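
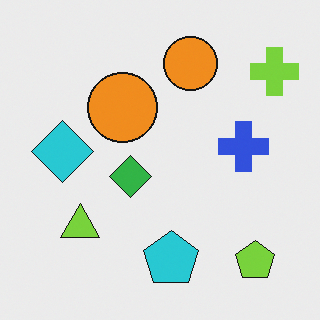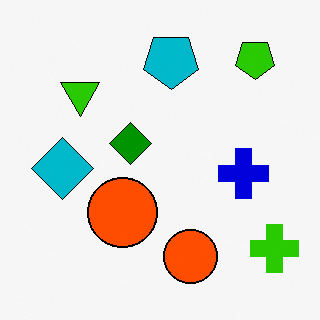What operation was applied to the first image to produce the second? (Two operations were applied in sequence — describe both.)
It was flipped vertically (top ↔ bottom), then boosted in contrast.

The lime pentagon is in the bottom-right of the first image and the top-right of the second — shapes on opposite sides of the horizontal midline have swapped in a mirror flip. Tones are pushed away from mid-grey across the whole image — a global contrast change.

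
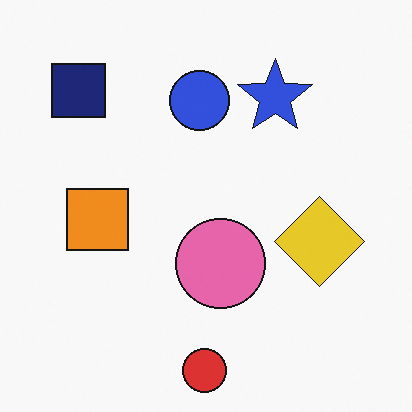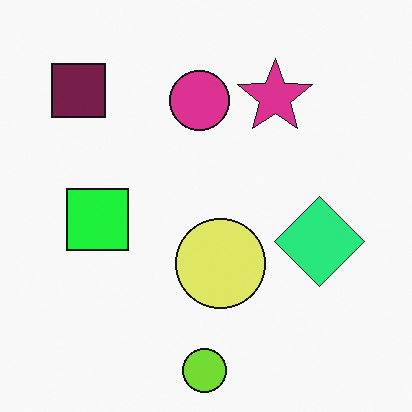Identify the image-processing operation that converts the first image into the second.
The image was hue-shifted by a moderate amount.

Every shape's color has rotated by the same amount around the hue wheel — a uniform hue shift.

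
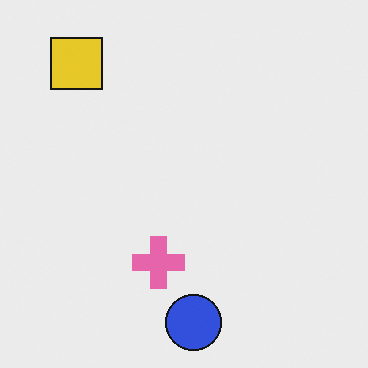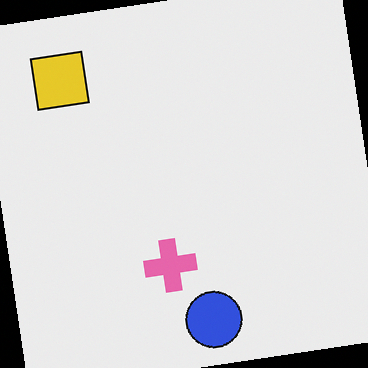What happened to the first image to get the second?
The image was rotated counter-clockwise by a few degrees.

Every shape is tilted by the same angle and the image corners show triangular fill wedges — a whole-image rotation by a non-right angle.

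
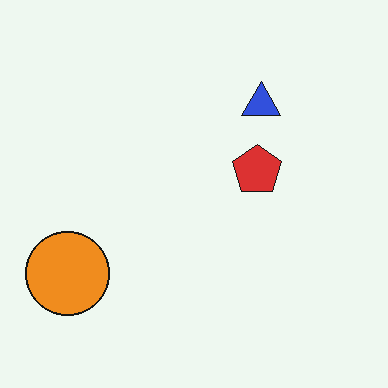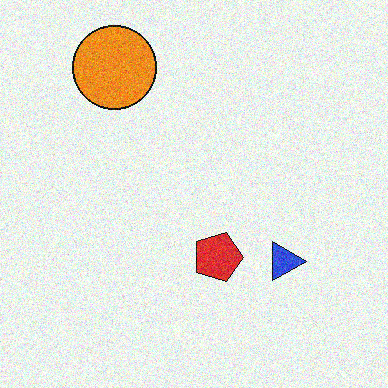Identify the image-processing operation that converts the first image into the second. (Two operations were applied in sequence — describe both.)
Degraded with moderate additive noise, then rotated 90° clockwise.

Random speckle covers the whole image, including the flat background. The orange circle sits in the bottom-left of the first image and the top-left of the second — consistent with a whole-image 90° clockwise rotation.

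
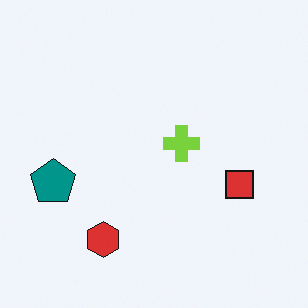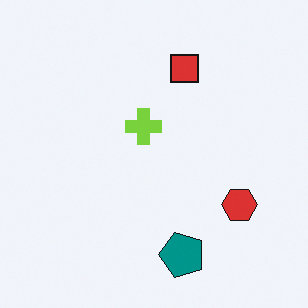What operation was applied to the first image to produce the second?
The transformation is: rotated 90° counter-clockwise.

The teal pentagon sits in the left of the first image and the bottom of the second — consistent with a whole-image 90° counter-clockwise rotation.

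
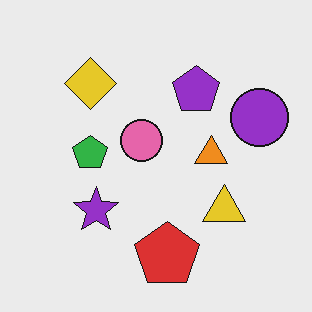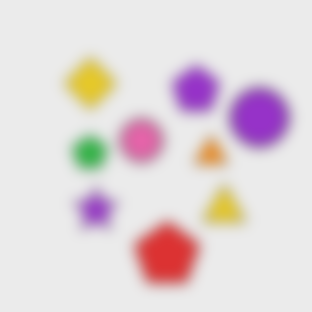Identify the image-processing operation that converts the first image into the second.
This is the original image heavily blurred.

Shape edges and outlines are uniformly softened across the whole image.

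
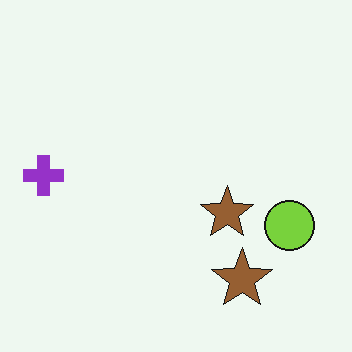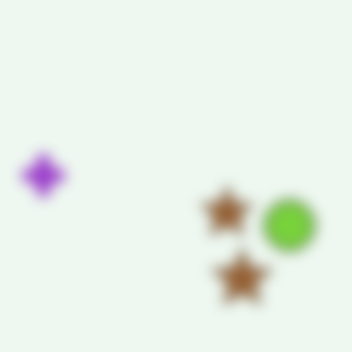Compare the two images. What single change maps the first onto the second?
The image was strongly gaussian-blurred.

Shape edges and outlines are uniformly softened across the whole image.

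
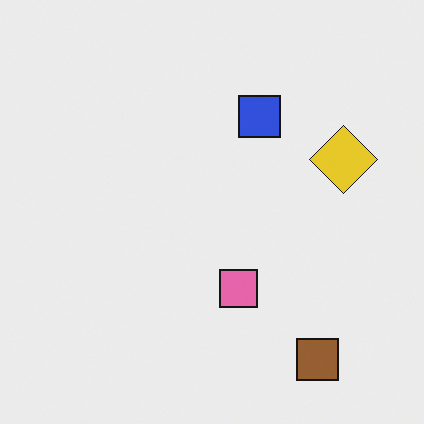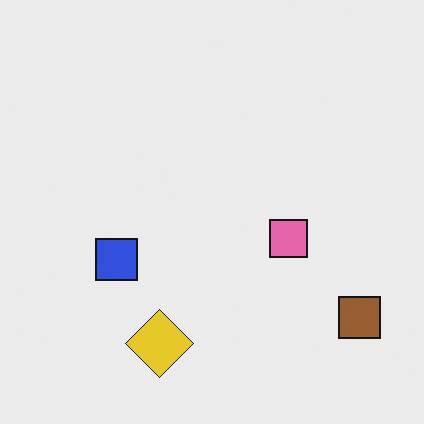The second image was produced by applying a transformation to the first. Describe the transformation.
This is the original image transposed (reflected across the top-left ↔ bottom-right diagonal).

Shapes have swapped their row and column positions — what was in the top-right is now in the bottom-left — a diagonal reflection.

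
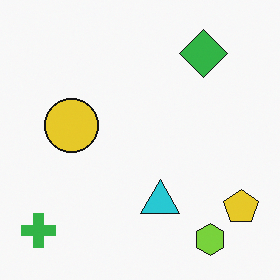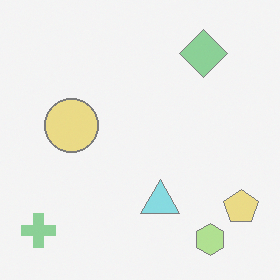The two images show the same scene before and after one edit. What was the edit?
It was given much lower contrast.

Tones are pushed toward mid-grey across the whole image — a global contrast change.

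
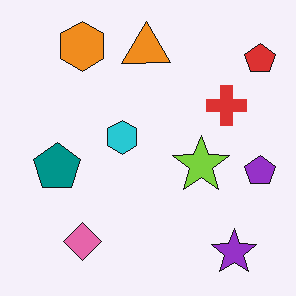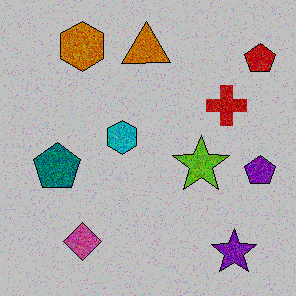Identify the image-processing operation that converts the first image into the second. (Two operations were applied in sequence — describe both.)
The transformation is: degraded with strong gaussian noise, then heavily posterized to just a handful of flat colors.

Random speckle covers the whole image, including the flat background. Each flat color has snapped to a coarser quantized level — most visibly, the near-white background has dropped to a flat grey.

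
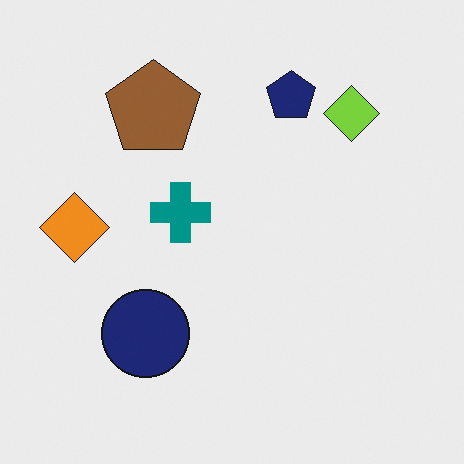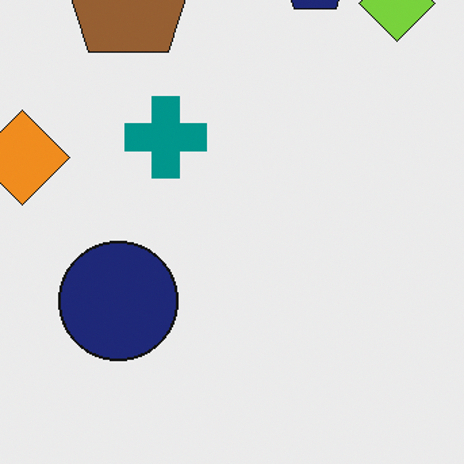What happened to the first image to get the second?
This is the original image cropped slightly and scaled back up.

The visible shapes are larger and the field of view is narrower; shapes near the original edges may be partly or wholly outside the frame — a crop-and-rescale.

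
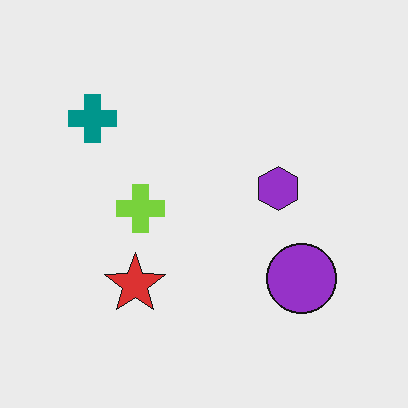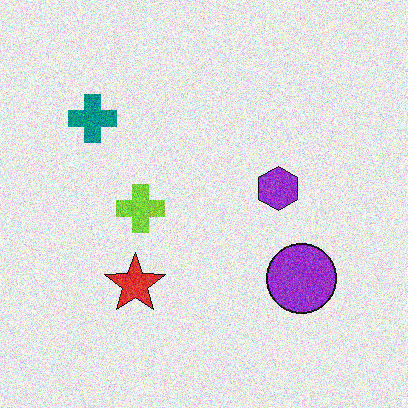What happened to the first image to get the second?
The image was degraded with moderate additive noise.

Random speckle covers the whole image, including the flat background.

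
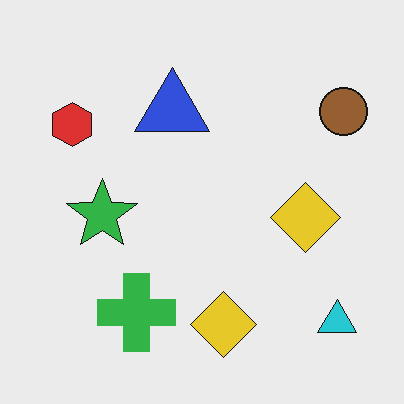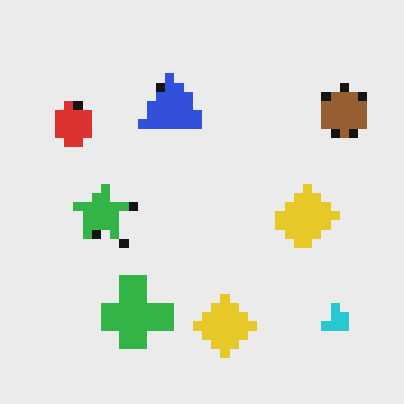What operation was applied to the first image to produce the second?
Coarsely pixelated.

Shapes are reduced to large square blocks; fine edges and outlines are lost — a downscale-then-upscale (mosaic) effect.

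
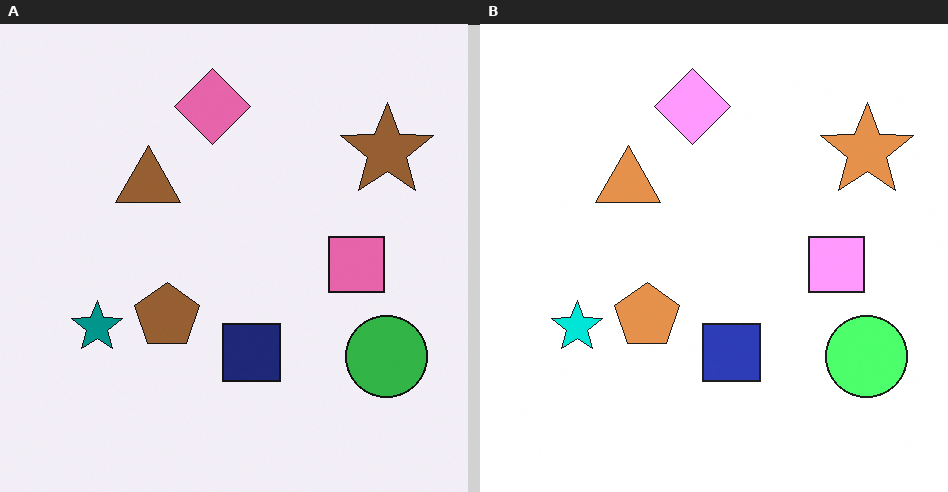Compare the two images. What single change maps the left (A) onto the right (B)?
This is the original image substantially brightened.

Every pixel — background and shapes alike — is uniformly brightened.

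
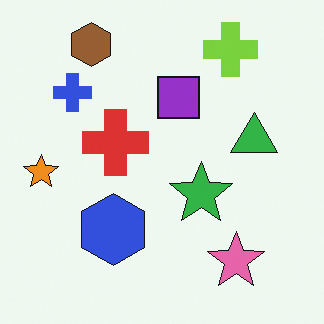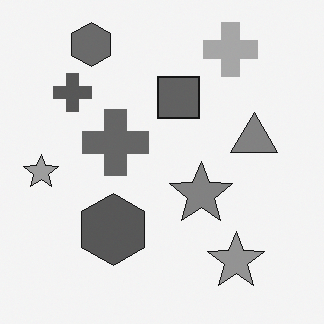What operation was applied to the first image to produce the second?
The transformation is: converted to grayscale.

All color is removed — every shape is now a shade of grey.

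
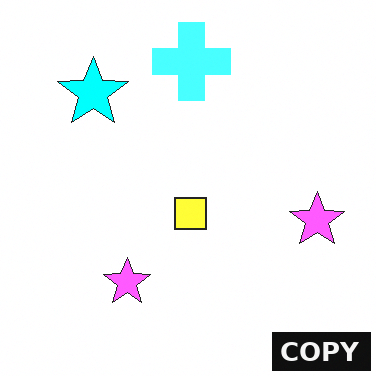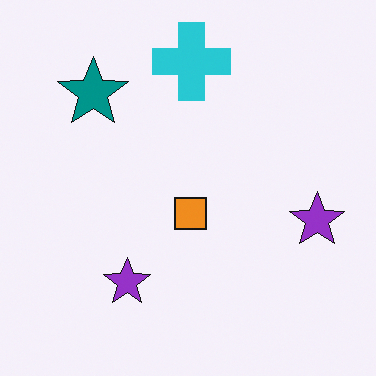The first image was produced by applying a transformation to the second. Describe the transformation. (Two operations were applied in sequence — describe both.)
This is the original image noticeably brightened, then watermarked with the text "COPY" in the lower-right corner.

Every pixel — background and shapes alike — is uniformly brightened. A dark label reading "COPY" appears in the lower-right corner.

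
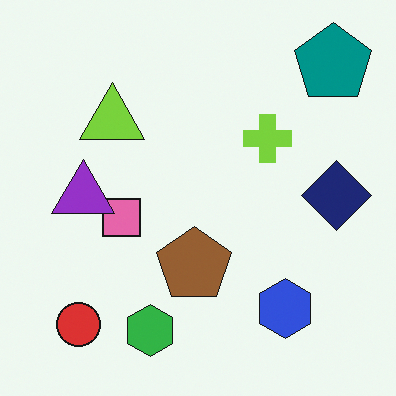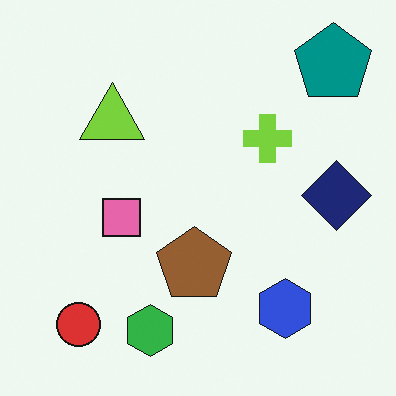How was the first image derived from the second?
It was overlaid with an additional purple triangle.

A purple triangle appears in the first image that is absent from the second.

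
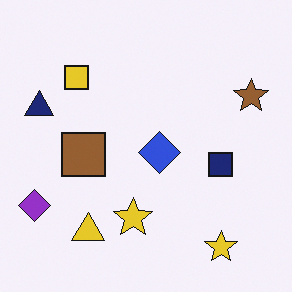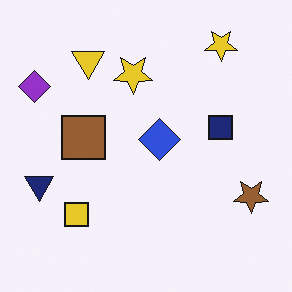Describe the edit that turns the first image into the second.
This is the original image flipped vertically (top ↔ bottom).

The yellow triangle is in the bottom-left of the first image and the top-left of the second — shapes on opposite sides of the horizontal midline have swapped in a mirror flip.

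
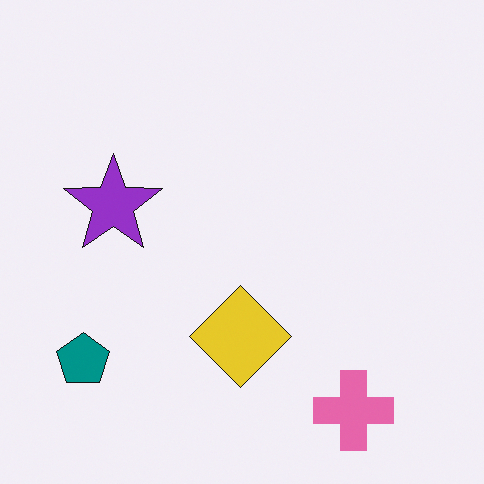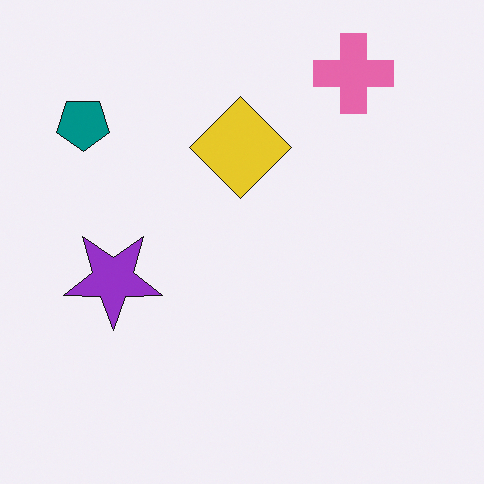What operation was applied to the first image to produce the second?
This is the original image flipped vertically (top ↔ bottom).

The pink cross is in the bottom-right of the first image and the top-right of the second — shapes on opposite sides of the horizontal midline have swapped in a mirror flip.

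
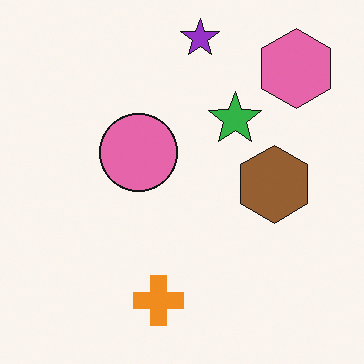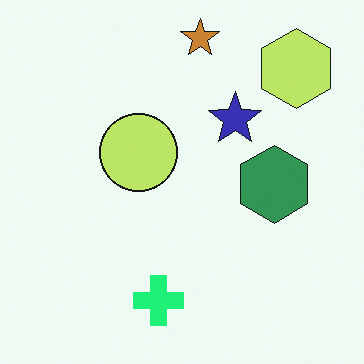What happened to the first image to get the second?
The second image is the first hue-shifted by a moderate amount.

Every shape's color has rotated by the same amount around the hue wheel — a uniform hue shift.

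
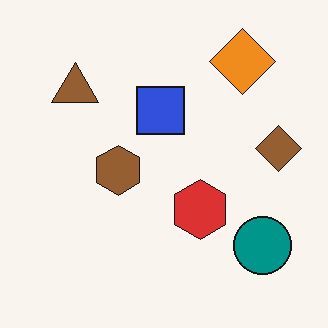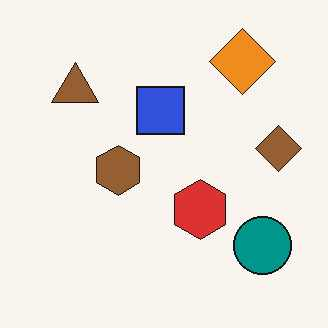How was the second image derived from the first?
The image was given moderate JPEG compression.

Blocky 8×8 compression artifacts appear around shape edges and the flat background shows ringing — characteristic JPEG degradation.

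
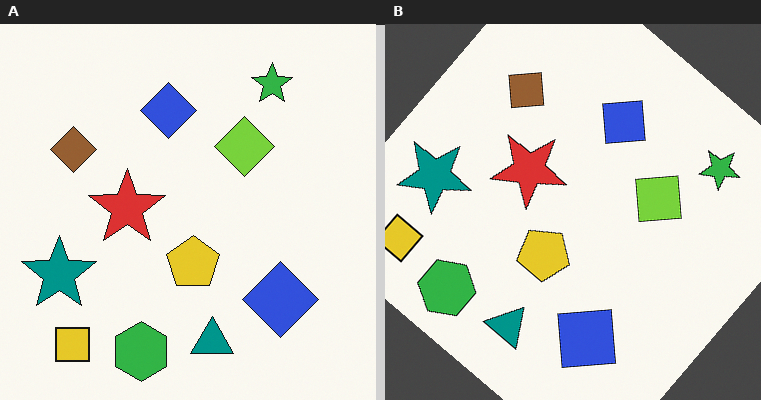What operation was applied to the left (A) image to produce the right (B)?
The image was rotated clockwise by a large amount — several tens of degrees.

Every shape is tilted by the same angle and the image corners show triangular fill wedges — a whole-image rotation by a non-right angle.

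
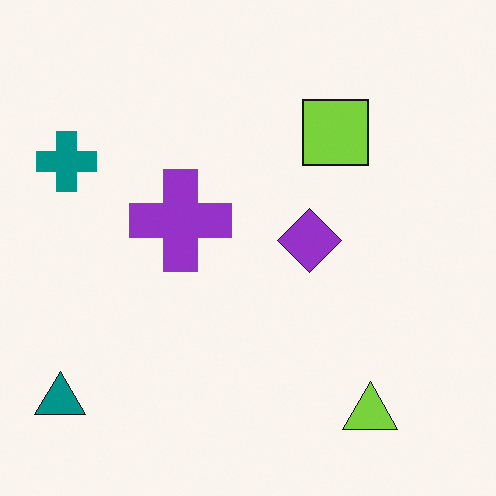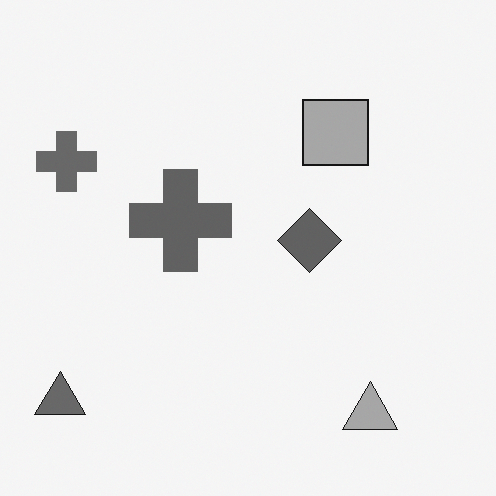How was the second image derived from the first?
Converted to grayscale.

All color is removed — every shape is now a shade of grey.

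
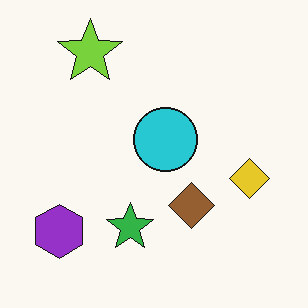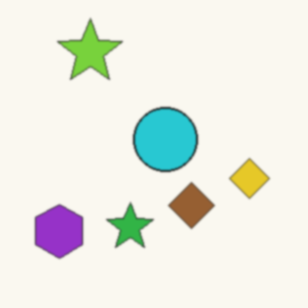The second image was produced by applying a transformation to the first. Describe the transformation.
The image was given a subtle gaussian blur.

Shape edges and outlines are uniformly softened across the whole image.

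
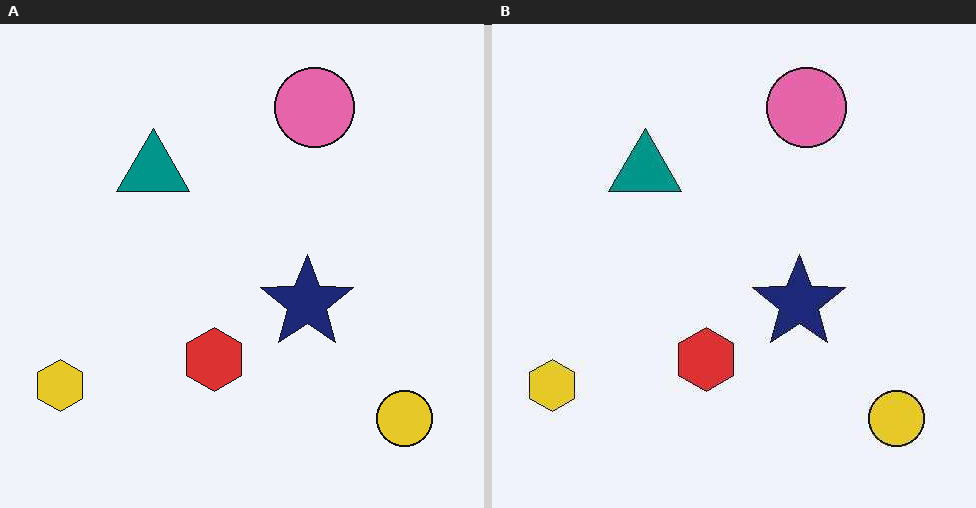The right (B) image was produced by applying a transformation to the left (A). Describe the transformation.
The transformation is: JPEG-compressed with visible artifacts.

Blocky 8×8 compression artifacts appear around shape edges and the flat background shows ringing — characteristic JPEG degradation.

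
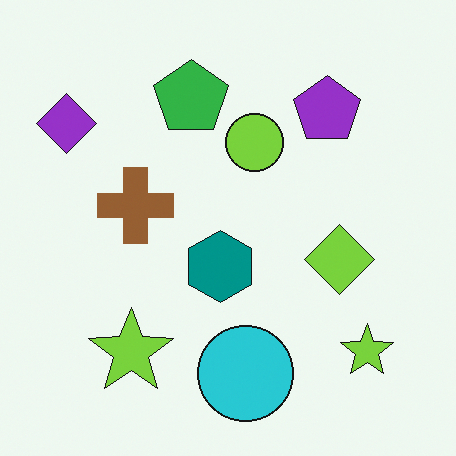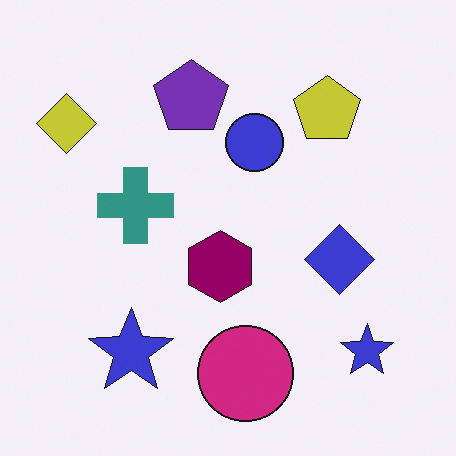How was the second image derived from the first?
Hue-shifted by a moderate amount.

Every shape's color has rotated by the same amount around the hue wheel — a uniform hue shift.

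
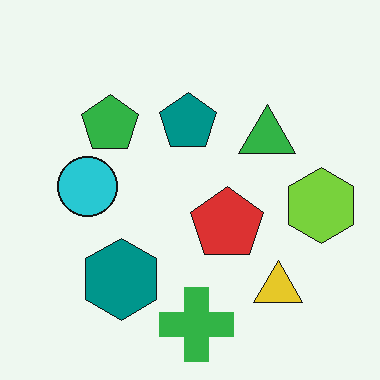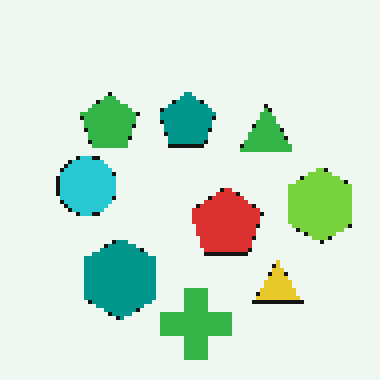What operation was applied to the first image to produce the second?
It was mildly pixelated.

Shapes are reduced to large square blocks; fine edges and outlines are lost — a downscale-then-upscale (mosaic) effect.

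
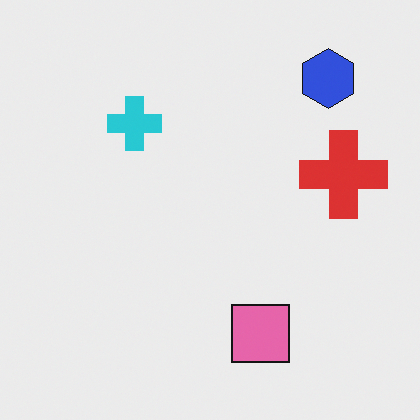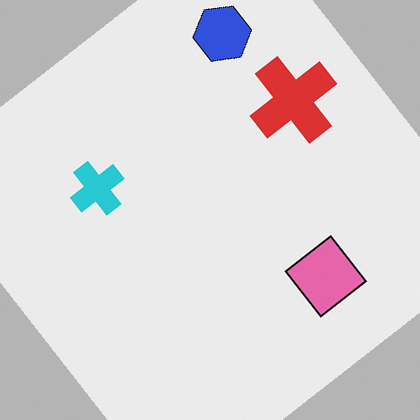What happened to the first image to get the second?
Rotated counter-clockwise by a large amount — several tens of degrees.

Every shape is tilted by the same angle and the image corners show triangular fill wedges — a whole-image rotation by a non-right angle.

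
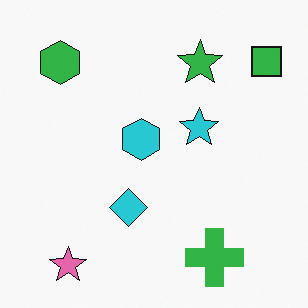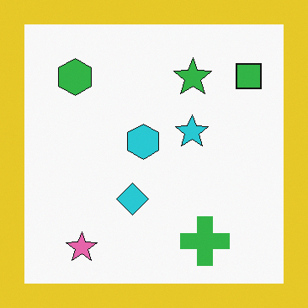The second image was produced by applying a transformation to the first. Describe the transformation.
The transformation is: framed with a yellow border.

A solid yellow frame runs around the edge of the second image, with the content slightly shrunk inside it.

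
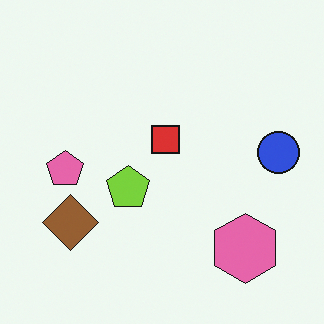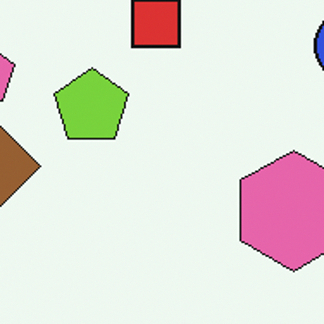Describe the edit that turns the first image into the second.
The image was cropped tightly and scaled back up.

The visible shapes are larger and the field of view is narrower; shapes near the original edges may be partly or wholly outside the frame — a crop-and-rescale.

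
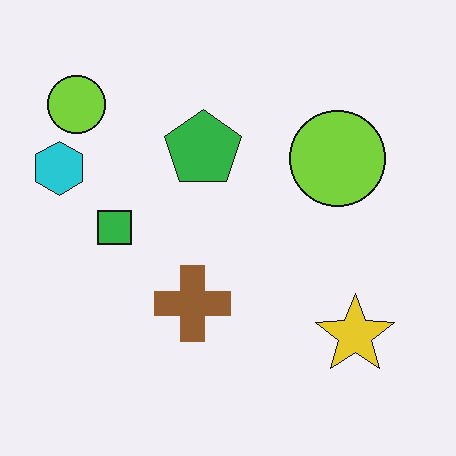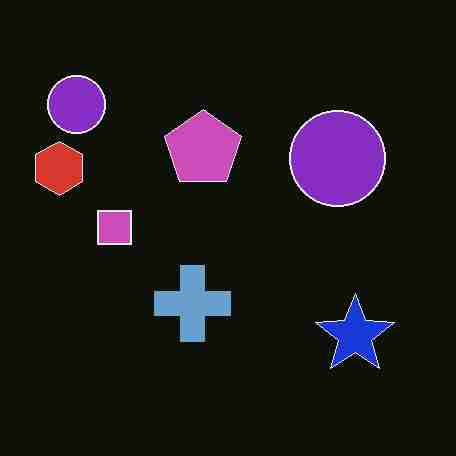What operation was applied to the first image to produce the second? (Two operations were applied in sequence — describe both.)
It was color-inverted (negative), then heavily JPEG-compressed with obvious blocking artifacts.

The light background has become dark and every shape's color is its complement — a photographic negative. Blocky 8×8 compression artifacts appear around shape edges and the flat background shows ringing — characteristic JPEG degradation.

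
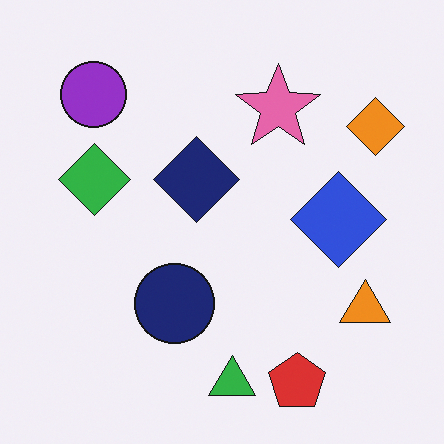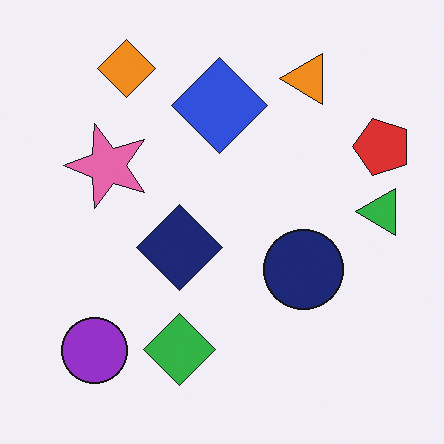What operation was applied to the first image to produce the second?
The second image is the first rotated 90° counter-clockwise.

The purple circle sits in the top-left of the first image and the bottom-left of the second — consistent with a whole-image 90° counter-clockwise rotation.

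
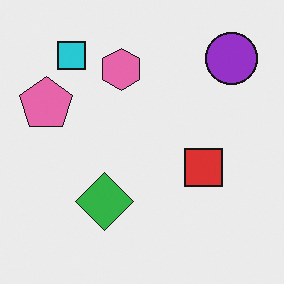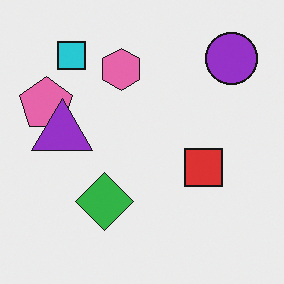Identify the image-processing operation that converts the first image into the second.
It was overlaid with an additional purple triangle.

A purple triangle appears in the second image that is absent from the first.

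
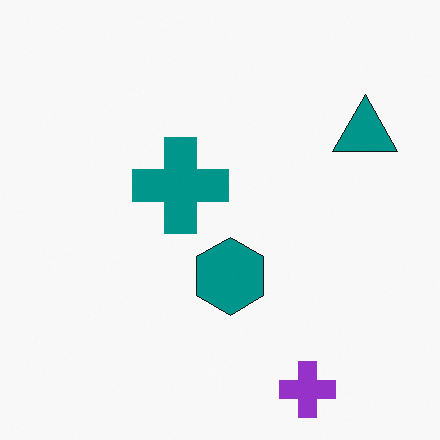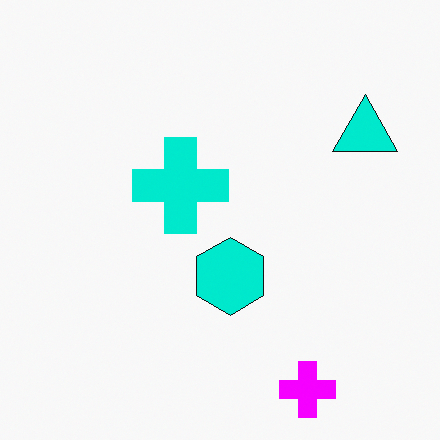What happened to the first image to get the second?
This is the original image heavily oversaturated.

All colors are more vivid — a global saturation change.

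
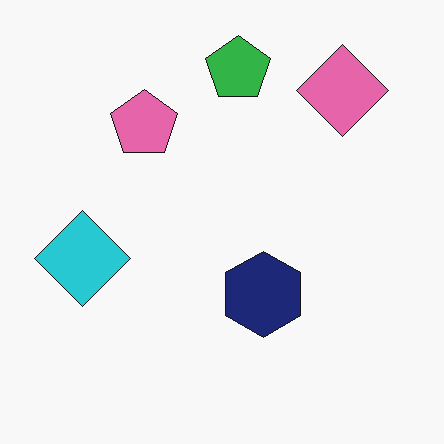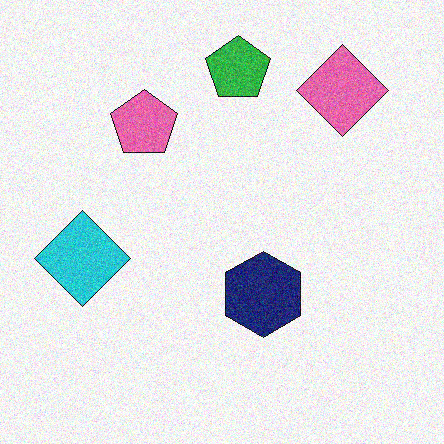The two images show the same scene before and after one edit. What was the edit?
Degraded with visible gaussian noise.

Random speckle covers the whole image, including the flat background.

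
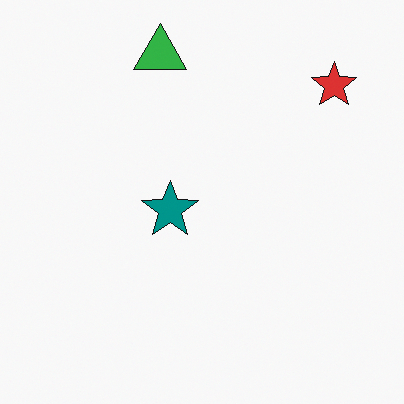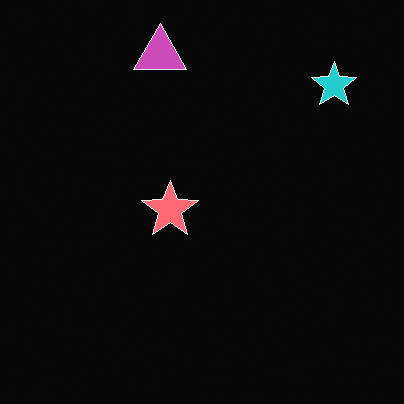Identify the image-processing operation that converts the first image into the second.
This is the original image color-inverted (negative).

The light background has become dark and every shape's color is its complement — a photographic negative.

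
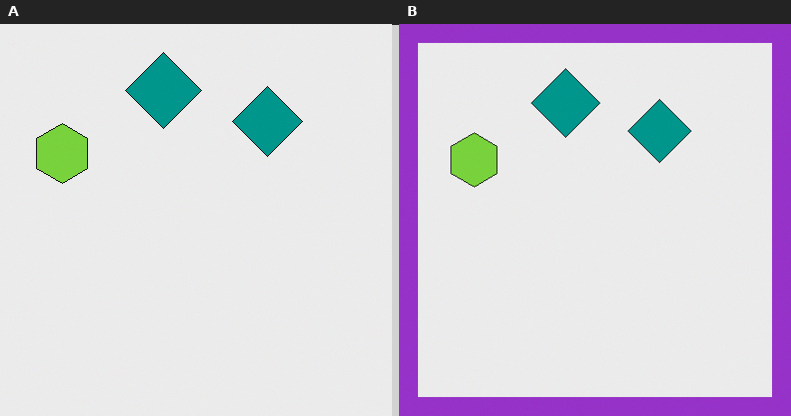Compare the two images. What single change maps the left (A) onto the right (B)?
It was framed with a purple border.

A solid purple frame runs around the edge of the right (B) image, with the content slightly shrunk inside it.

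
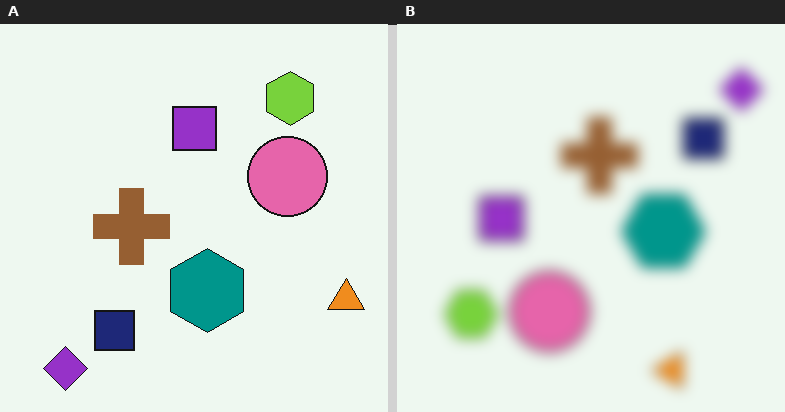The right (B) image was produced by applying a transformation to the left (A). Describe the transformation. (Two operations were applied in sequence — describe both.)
This is the original image transposed (reflected across the top-left ↔ bottom-right diagonal), then heavily blurred.

Shapes have swapped their row and column positions — what was in the top-right is now in the bottom-left — a diagonal reflection. Shape edges and outlines are uniformly softened across the whole image.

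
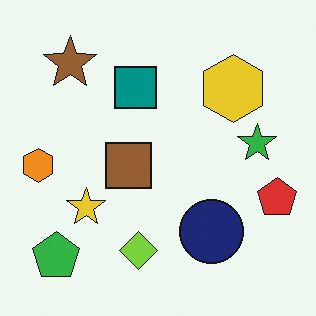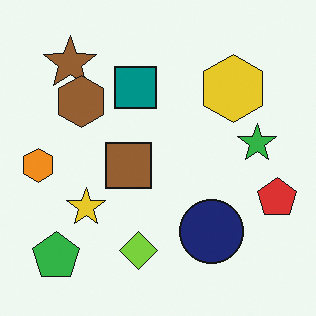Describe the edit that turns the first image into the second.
The second image is the first overlaid with an additional brown hexagon.

A brown hexagon appears in the second image that is absent from the first.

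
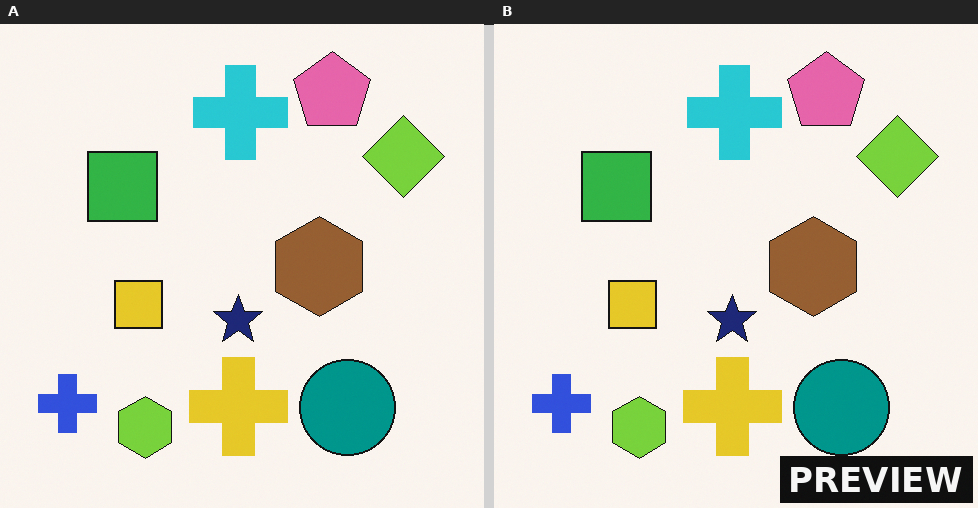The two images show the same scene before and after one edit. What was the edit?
It was watermarked with the text "PREVIEW" in the lower-right corner.

A dark label reading "PREVIEW" appears in the lower-right corner.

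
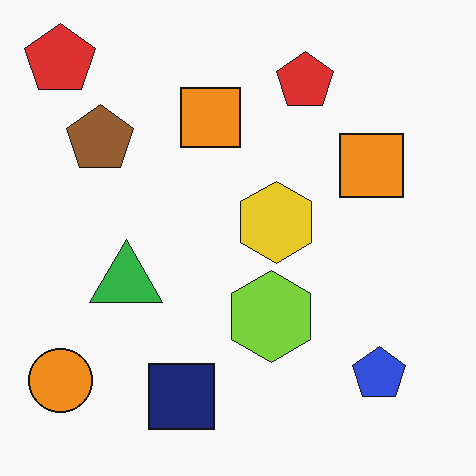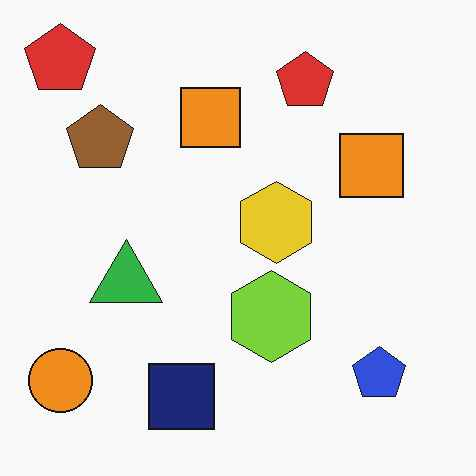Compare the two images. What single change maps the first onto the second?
JPEG-compressed with visible artifacts.

Blocky 8×8 compression artifacts appear around shape edges and the flat background shows ringing — characteristic JPEG degradation.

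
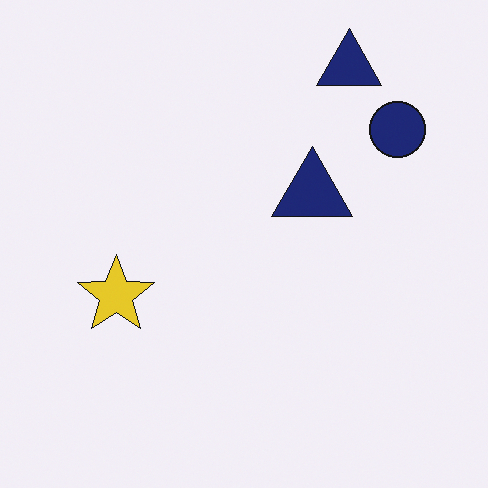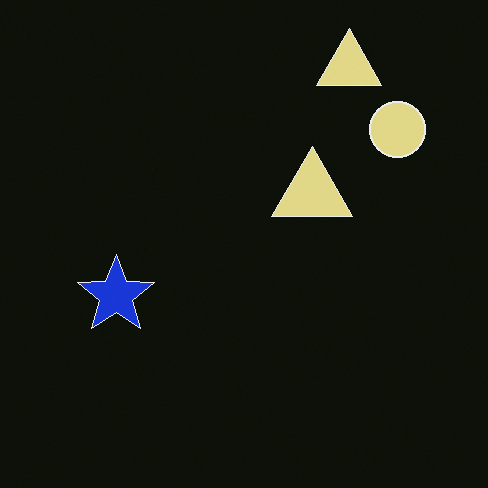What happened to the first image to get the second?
The transformation is: color-inverted (negative).

The light background has become dark and every shape's color is its complement — a photographic negative.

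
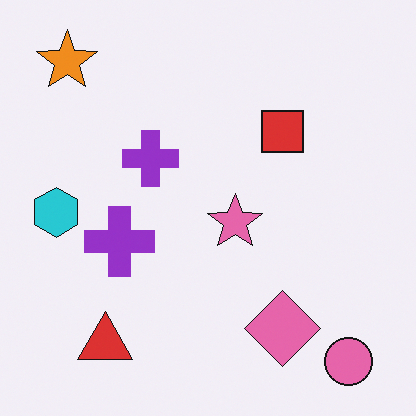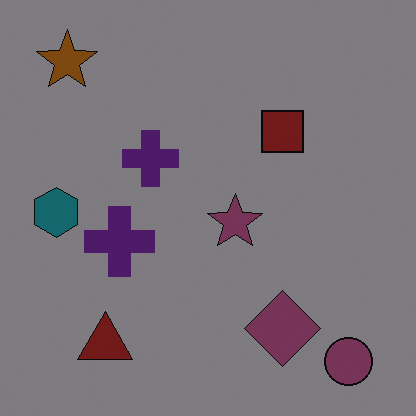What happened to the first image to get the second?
The image was noticeably darkened.

Every pixel — background and shapes alike — is uniformly darkened.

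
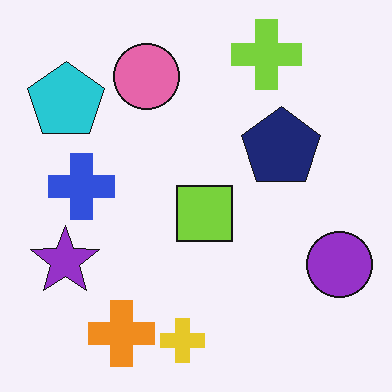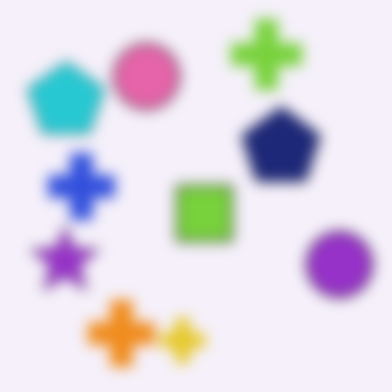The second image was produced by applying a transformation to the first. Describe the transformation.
The image was strongly gaussian-blurred.

Shape edges and outlines are uniformly softened across the whole image.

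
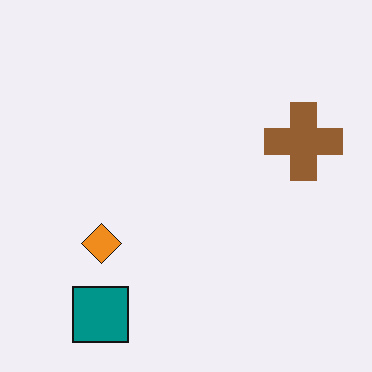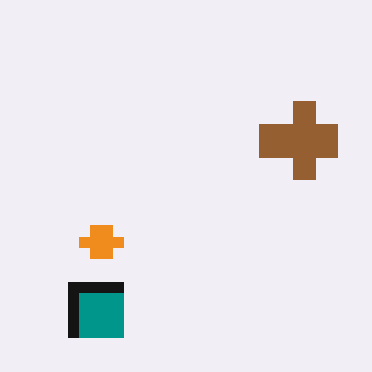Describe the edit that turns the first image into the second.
This is the original image heavily pixelated into large blocks.

Shapes are reduced to large square blocks; fine edges and outlines are lost — a downscale-then-upscale (mosaic) effect.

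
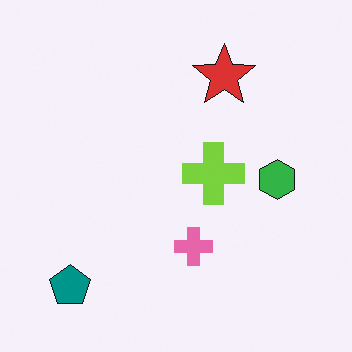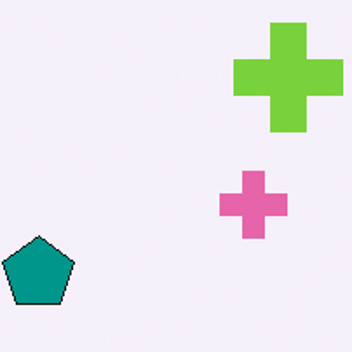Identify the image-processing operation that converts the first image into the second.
Cropped to a noticeably smaller region and rescaled.

The visible shapes are larger and the field of view is narrower; shapes near the original edges may be partly or wholly outside the frame — a crop-and-rescale.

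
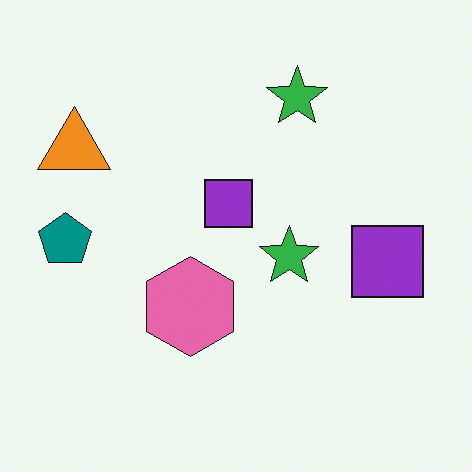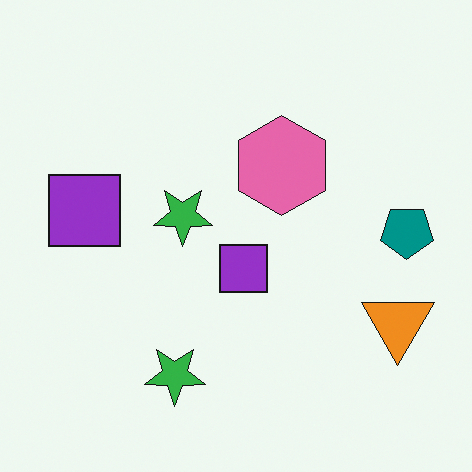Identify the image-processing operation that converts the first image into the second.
The image was rotated 180°.

The orange triangle sits in the top-left of the first image and the bottom-right of the second — consistent with a whole-image 180° rotation.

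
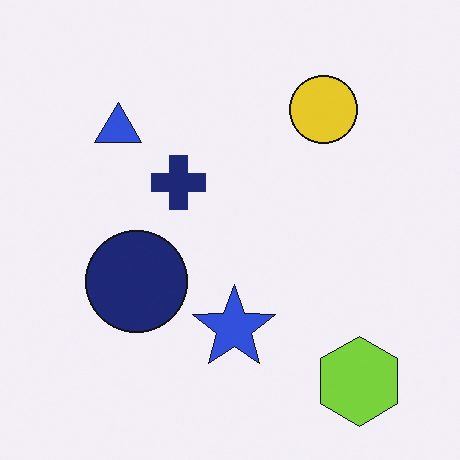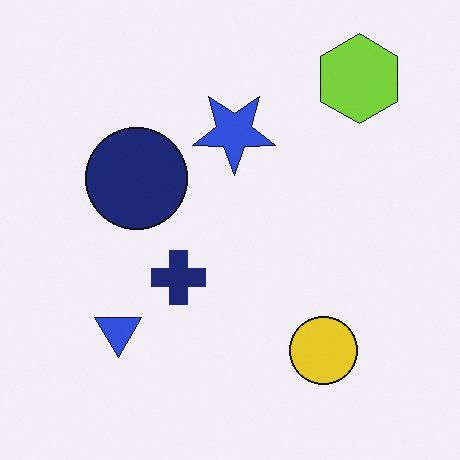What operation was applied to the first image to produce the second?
The transformation is: flipped vertically (top ↔ bottom).

The lime hexagon is in the bottom-right of the first image and the top-right of the second — shapes on opposite sides of the horizontal midline have swapped in a mirror flip.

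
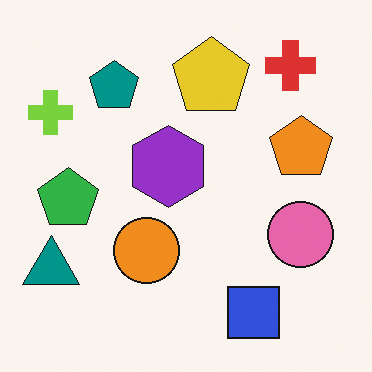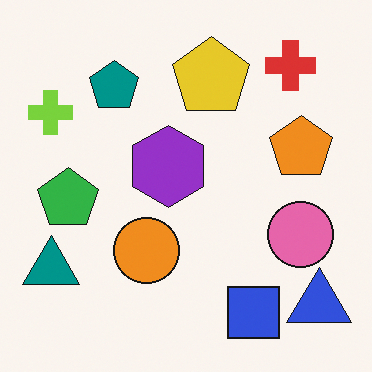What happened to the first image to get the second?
The transformation is: overlaid with an additional blue triangle.

A blue triangle appears in the second image that is absent from the first.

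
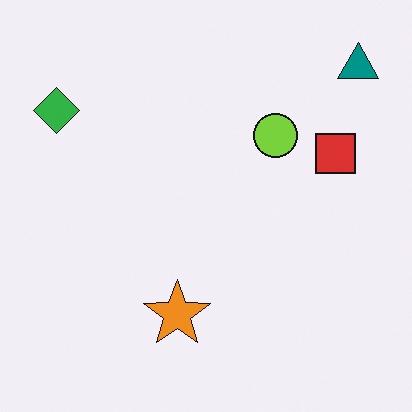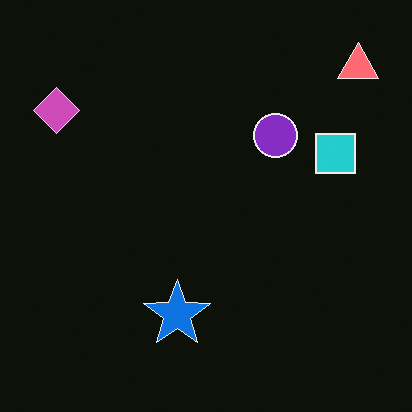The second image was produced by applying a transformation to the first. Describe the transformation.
This is the original image color-inverted (negative).

The light background has become dark and every shape's color is its complement — a photographic negative.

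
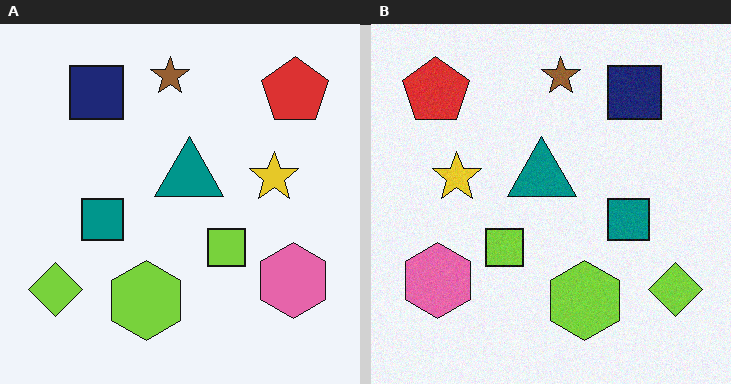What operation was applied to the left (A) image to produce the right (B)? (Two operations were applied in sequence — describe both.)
It was degraded with subtle gaussian noise, then flipped horizontally (left ↔ right).

Random speckle covers the whole image, including the flat background. The lime diamond is in the bottom-left of the left (A) image and the bottom-right of the right (B) — shapes on opposite sides of the vertical midline have swapped in a mirror flip.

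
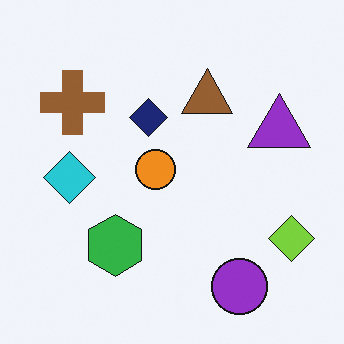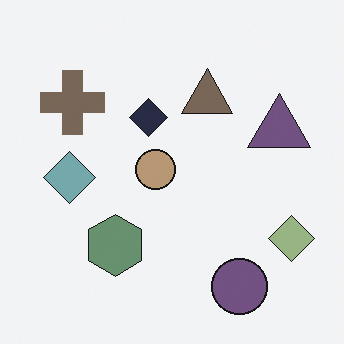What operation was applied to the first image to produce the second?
The second image is the first made much more muted (saturation change).

All colors are more muted and greyish — a global saturation change.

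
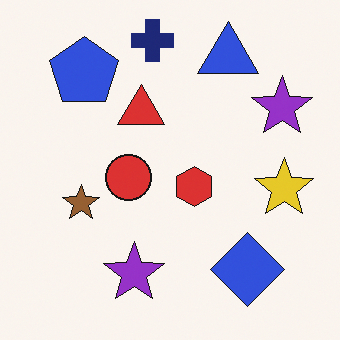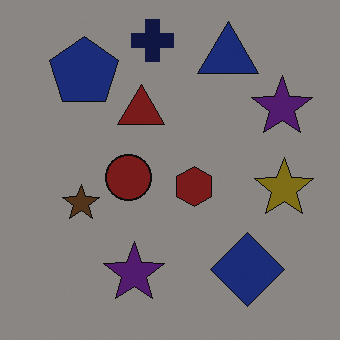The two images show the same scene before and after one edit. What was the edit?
The image was substantially darkened.

Every pixel — background and shapes alike — is uniformly darkened.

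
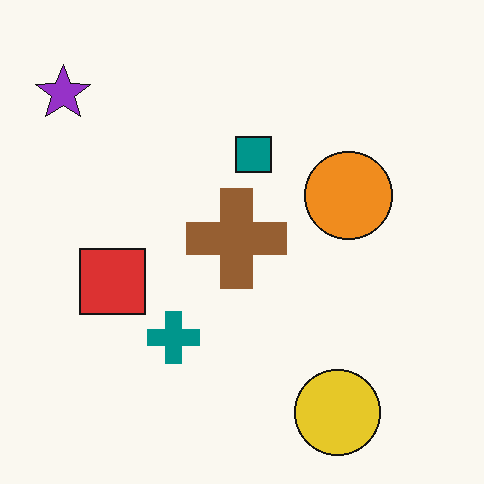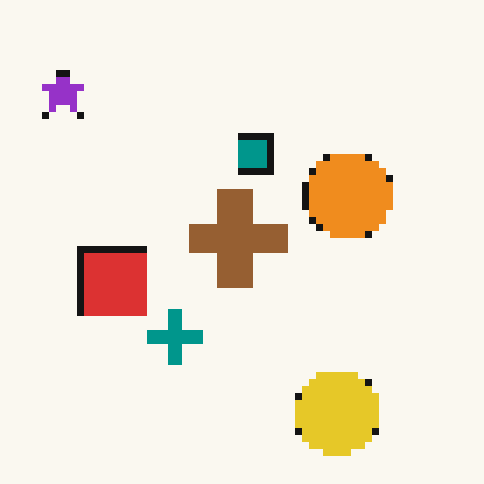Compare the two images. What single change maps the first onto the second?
It was moderately pixelated.

Shapes are reduced to large square blocks; fine edges and outlines are lost — a downscale-then-upscale (mosaic) effect.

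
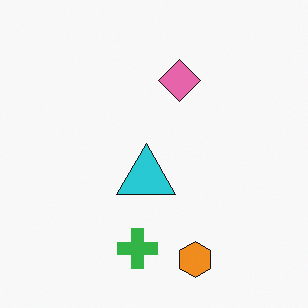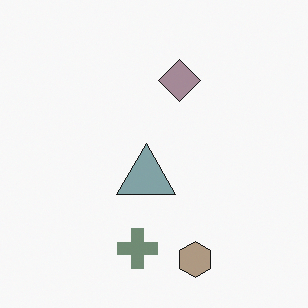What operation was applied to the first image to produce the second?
Heavily desaturated.

All colors are more muted and greyish — a global saturation change.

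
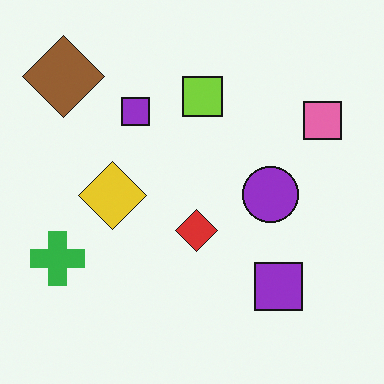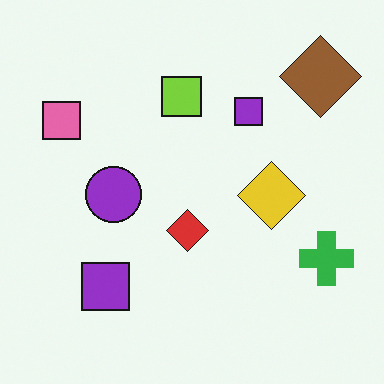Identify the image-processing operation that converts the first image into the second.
This is the original image flipped horizontally (left ↔ right).

The green cross is in the bottom-left of the first image and the bottom-right of the second — shapes on opposite sides of the vertical midline have swapped in a mirror flip.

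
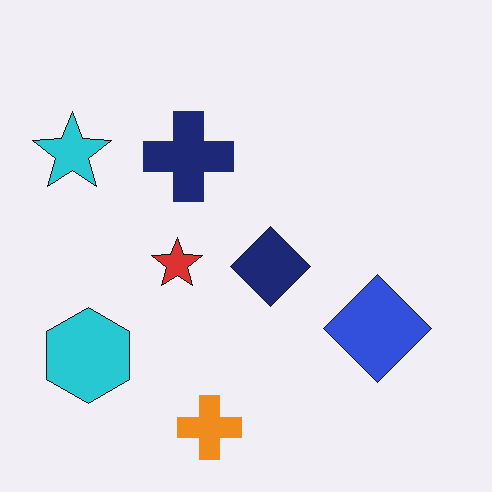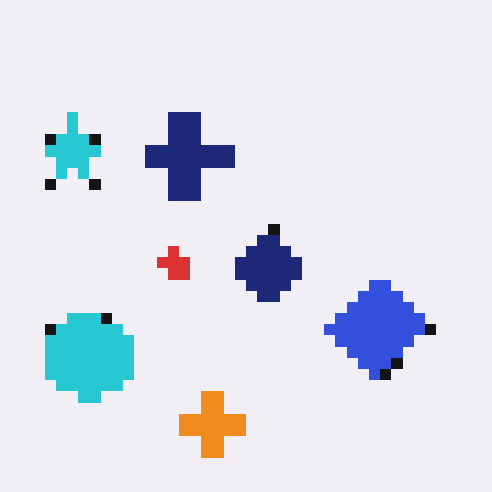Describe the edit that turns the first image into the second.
The transformation is: heavily pixelated into large blocks.

Shapes are reduced to large square blocks; fine edges and outlines are lost — a downscale-then-upscale (mosaic) effect.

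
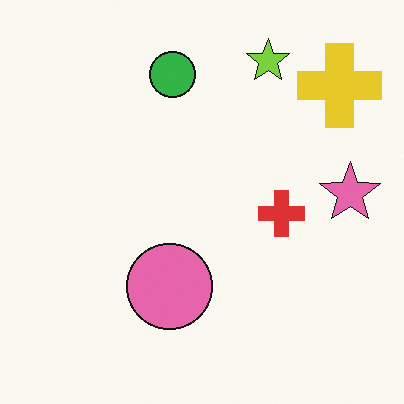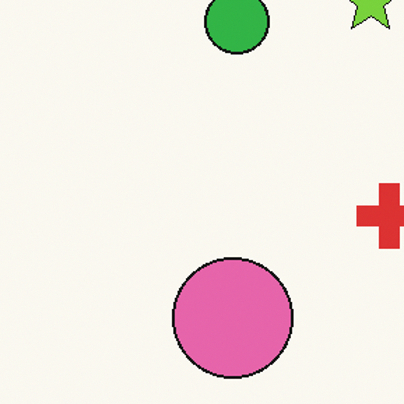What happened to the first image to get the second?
Cropped slightly and scaled back up.

The visible shapes are larger and the field of view is narrower; shapes near the original edges may be partly or wholly outside the frame — a crop-and-rescale.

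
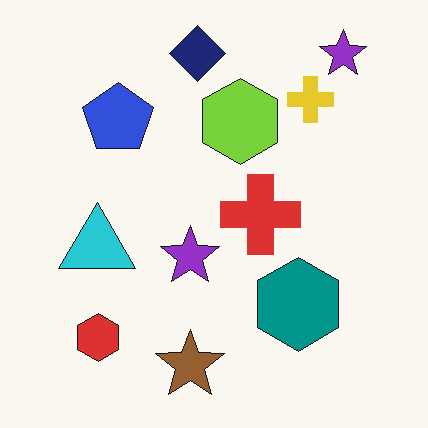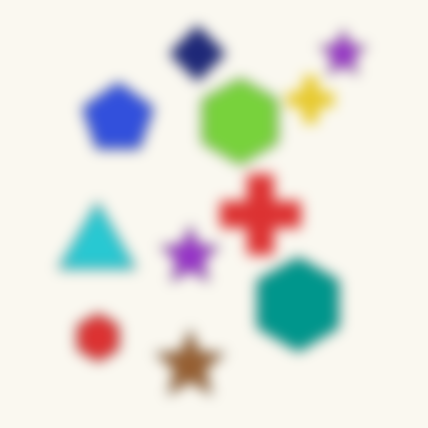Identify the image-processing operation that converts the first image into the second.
The transformation is: heavily blurred.

Shape edges and outlines are uniformly softened across the whole image.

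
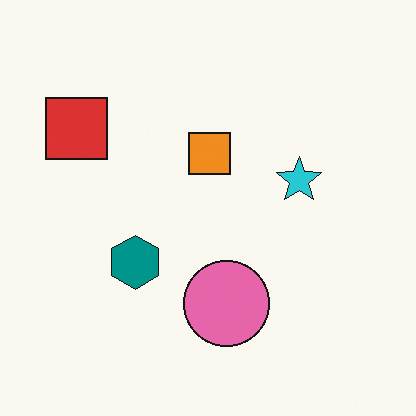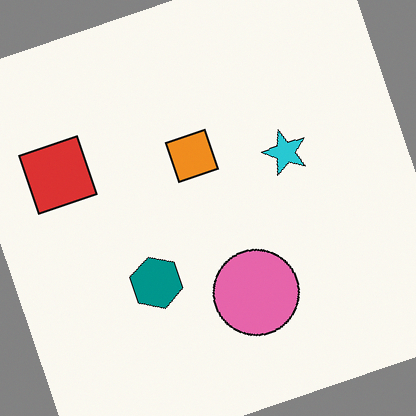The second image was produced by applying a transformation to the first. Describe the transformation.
Rotated counter-clockwise by a clearly visible amount.

Every shape is tilted by the same angle and the image corners show triangular fill wedges — a whole-image rotation by a non-right angle.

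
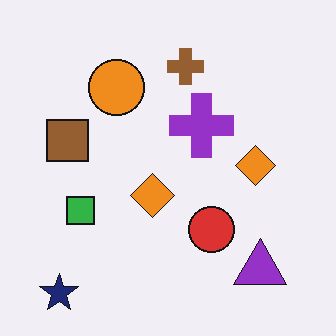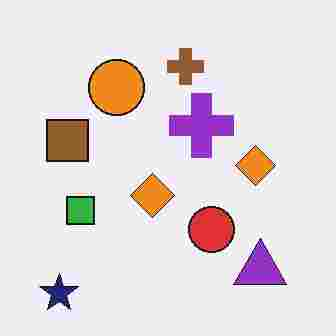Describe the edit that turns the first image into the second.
The transformation is: heavily JPEG-compressed with obvious blocking artifacts.

Blocky 8×8 compression artifacts appear around shape edges and the flat background shows ringing — characteristic JPEG degradation.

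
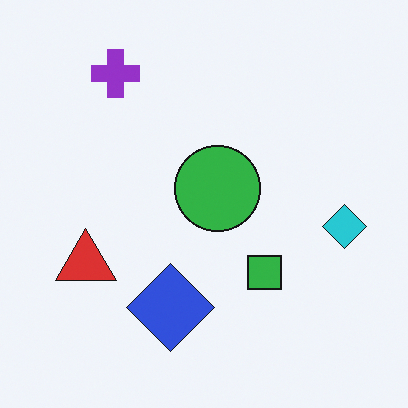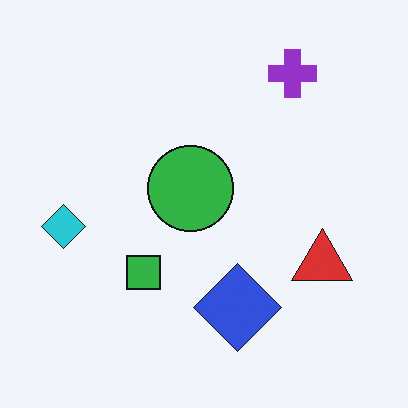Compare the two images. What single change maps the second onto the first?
It was flipped horizontally (left ↔ right).

The cyan diamond is in the left of the second image and the right of the first — shapes on opposite sides of the vertical midline have swapped in a mirror flip.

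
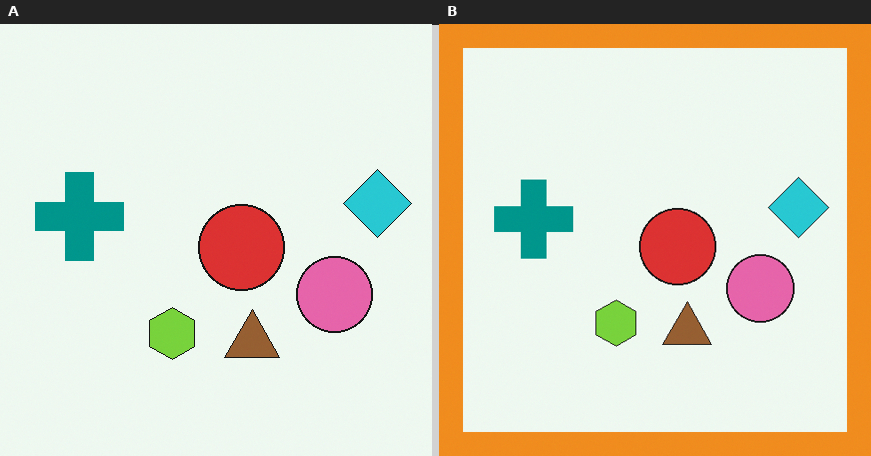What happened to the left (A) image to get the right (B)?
The transformation is: framed with a orange border.

A solid orange frame runs around the edge of the right (B) image, with the content slightly shrunk inside it.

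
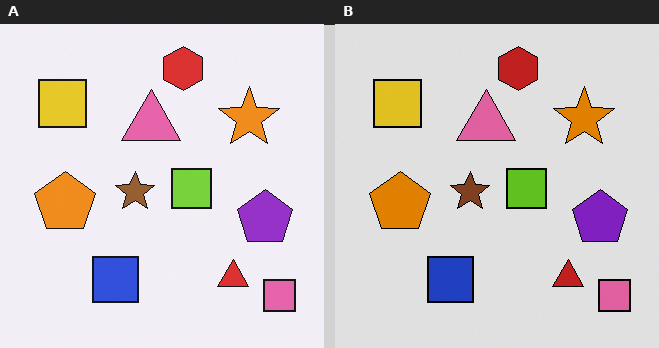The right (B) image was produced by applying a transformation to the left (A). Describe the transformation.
This is the original image moderately posterized.

Each flat color has snapped to a coarser quantized level — most visibly, the near-white background has dropped to a flat grey.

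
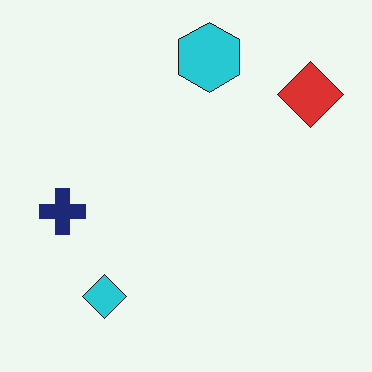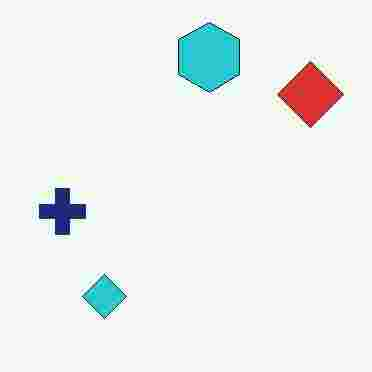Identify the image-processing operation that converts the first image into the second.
The transformation is: heavily JPEG-compressed with obvious blocking artifacts.

Blocky 8×8 compression artifacts appear around shape edges and the flat background shows ringing — characteristic JPEG degradation.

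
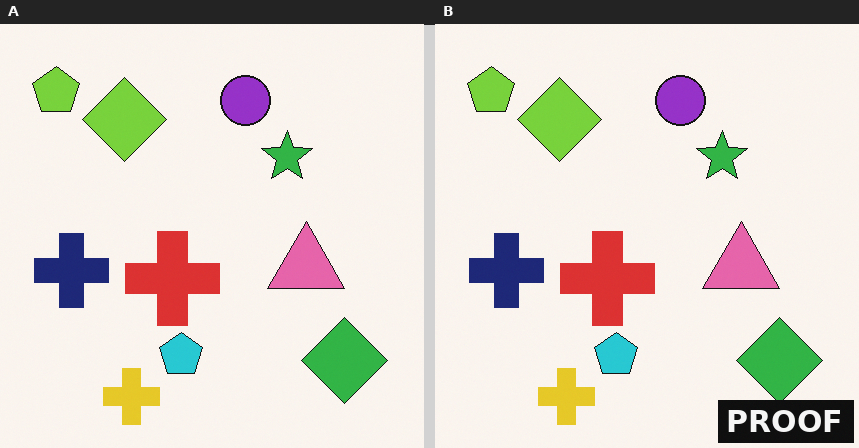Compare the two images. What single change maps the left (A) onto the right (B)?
It was watermarked with the text "PROOF" in the lower-right corner.

A dark label reading "PROOF" appears in the lower-right corner.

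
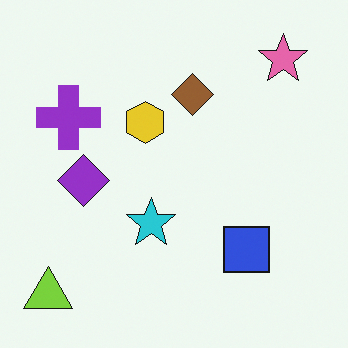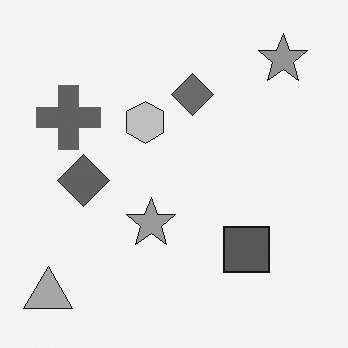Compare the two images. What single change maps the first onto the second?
The transformation is: converted to grayscale.

All color is removed — every shape is now a shade of grey.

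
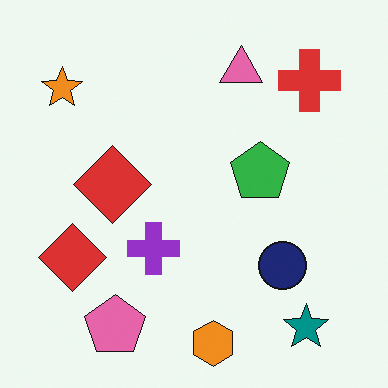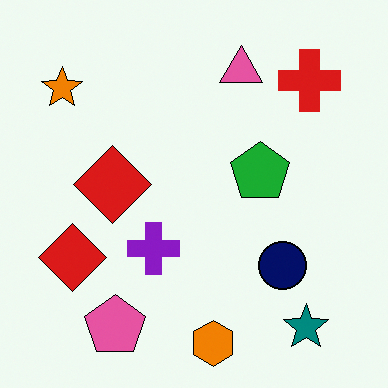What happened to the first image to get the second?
It was given slightly increased contrast.

Tones are pushed away from mid-grey across the whole image — a global contrast change.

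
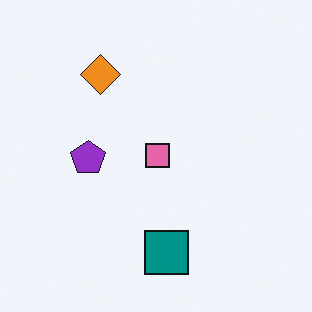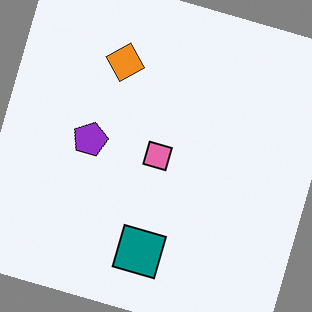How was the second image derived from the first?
The second image is the first rotated clockwise by a clearly visible amount.

Every shape is tilted by the same angle and the image corners show triangular fill wedges — a whole-image rotation by a non-right angle.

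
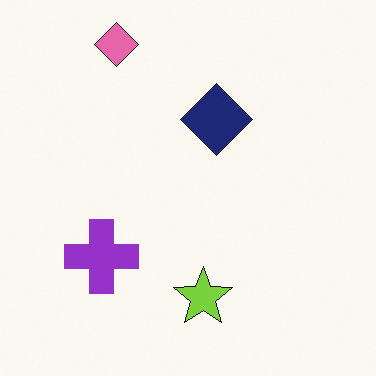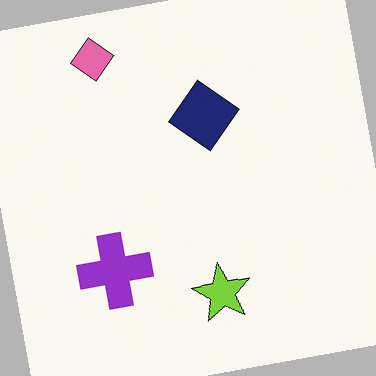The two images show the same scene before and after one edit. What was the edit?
The second image is the first rotated counter-clockwise by a small amount.

Every shape is tilted by the same angle and the image corners show triangular fill wedges — a whole-image rotation by a non-right angle.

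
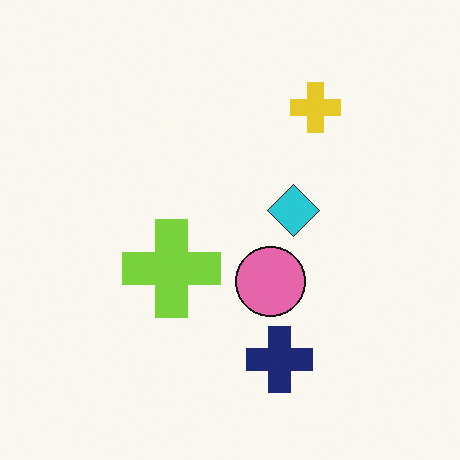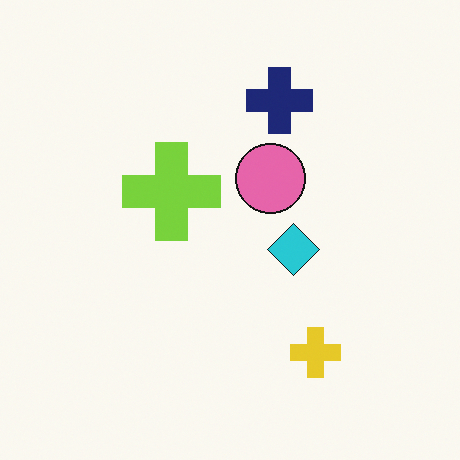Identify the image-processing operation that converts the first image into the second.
This is the original image flipped vertically (top ↔ bottom).

The navy cross is in the bottom of the first image and the top of the second — shapes on opposite sides of the horizontal midline have swapped in a mirror flip.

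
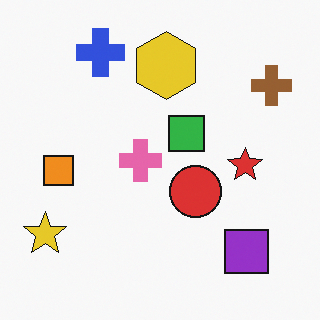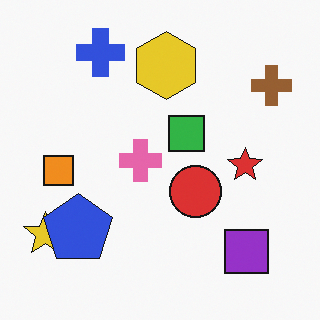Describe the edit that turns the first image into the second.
This is the original image overlaid with an additional blue pentagon.

A blue pentagon appears in the second image that is absent from the first.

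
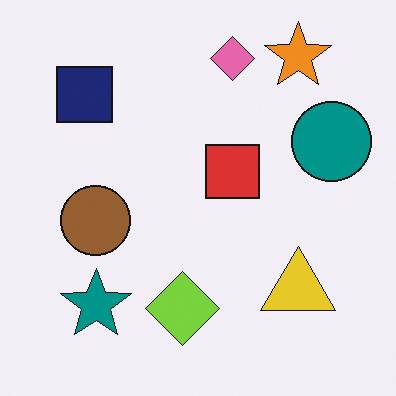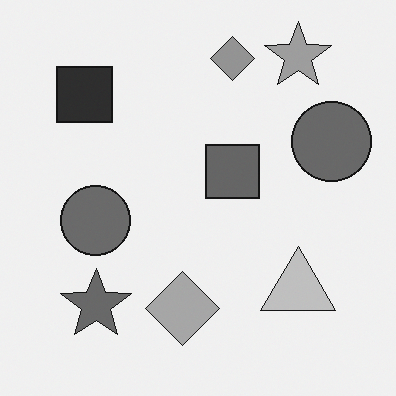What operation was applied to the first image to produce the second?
The image was converted to grayscale.

All color is removed — every shape is now a shade of grey.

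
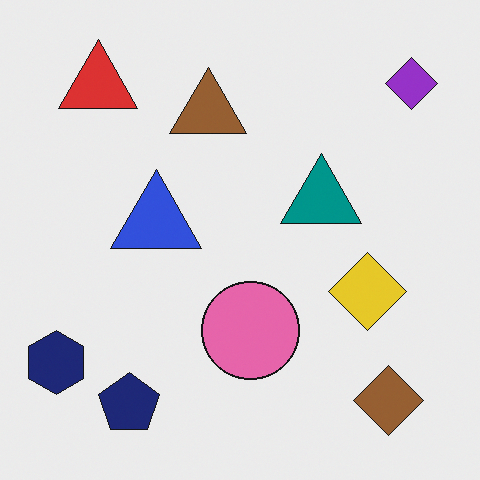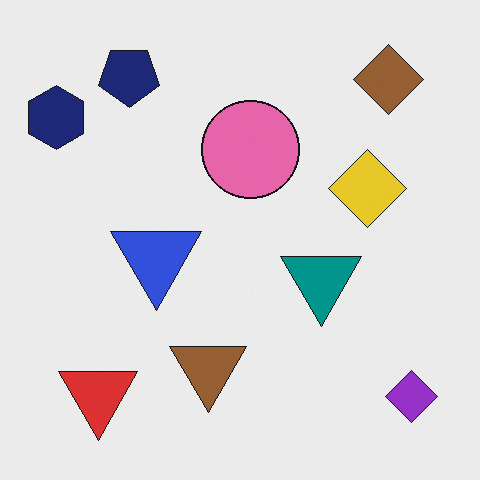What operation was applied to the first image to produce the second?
The second image is the first flipped vertically (top ↔ bottom).

The navy pentagon is in the bottom-left of the first image and the top-left of the second — shapes on opposite sides of the horizontal midline have swapped in a mirror flip.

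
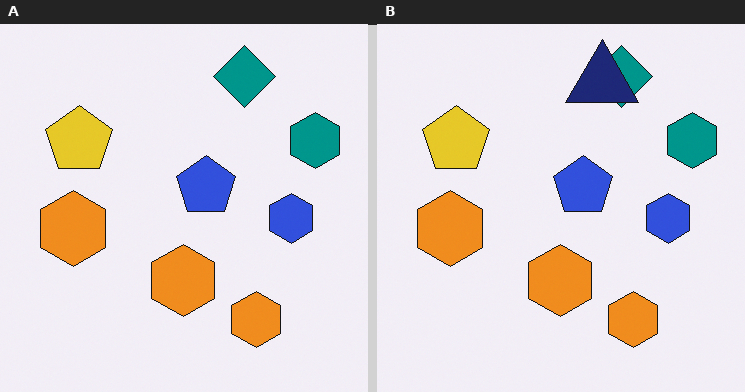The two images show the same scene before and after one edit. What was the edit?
The right (B) image is the left (A) overlaid with an additional navy triangle.

A navy triangle appears in the right (B) image that is absent from the left (A).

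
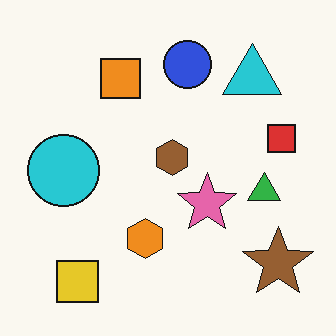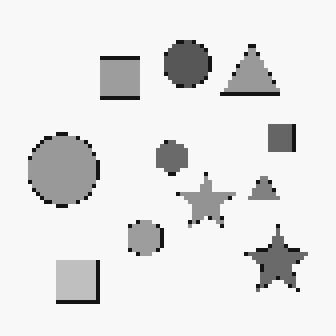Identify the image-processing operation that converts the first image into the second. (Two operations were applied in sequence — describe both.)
The image was converted to grayscale, then lightly pixelated (a mild mosaic effect).

All color is removed — every shape is now a shade of grey. Shapes are reduced to large square blocks; fine edges and outlines are lost — a downscale-then-upscale (mosaic) effect.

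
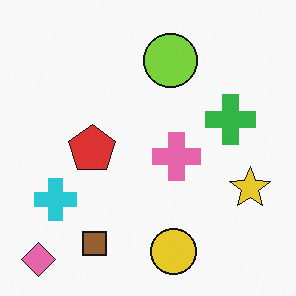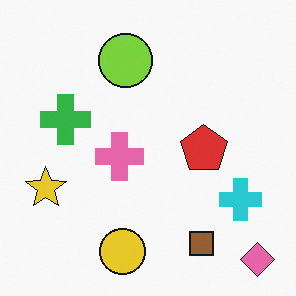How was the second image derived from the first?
It was flipped horizontally (left ↔ right).

The pink diamond is in the bottom-left of the first image and the bottom-right of the second — shapes on opposite sides of the vertical midline have swapped in a mirror flip.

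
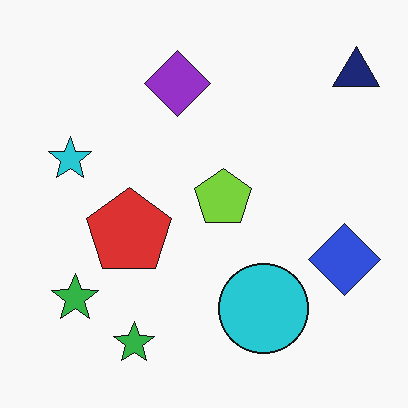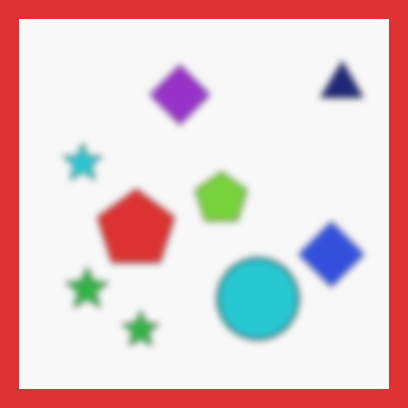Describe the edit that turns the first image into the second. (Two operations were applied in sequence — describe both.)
The transformation is: noticeably gaussian-blurred, then framed with a red border.

Shape edges and outlines are uniformly softened across the whole image. A solid red frame runs around the edge of the second image, with the content slightly shrunk inside it.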